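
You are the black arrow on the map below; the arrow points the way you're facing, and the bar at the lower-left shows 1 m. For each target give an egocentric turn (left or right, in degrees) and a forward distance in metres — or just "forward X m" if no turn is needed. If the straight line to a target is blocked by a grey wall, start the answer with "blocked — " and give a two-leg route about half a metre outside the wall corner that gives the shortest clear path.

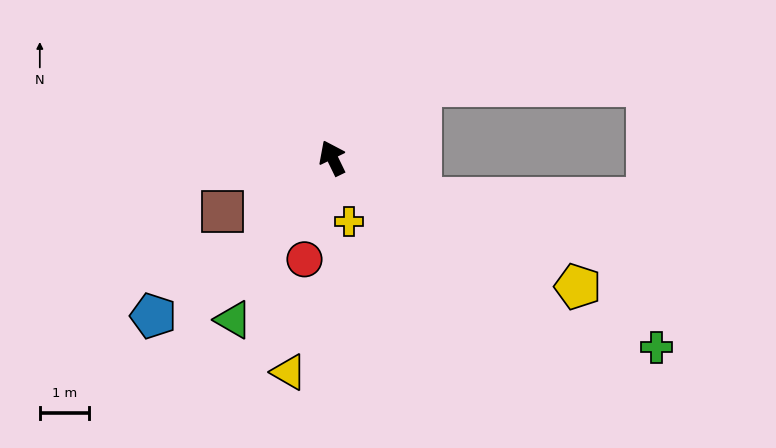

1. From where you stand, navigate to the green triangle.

turn left 123°, forward 3.9 m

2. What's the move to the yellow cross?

turn left 169°, forward 1.3 m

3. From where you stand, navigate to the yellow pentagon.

turn right 144°, forward 5.6 m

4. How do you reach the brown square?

turn left 90°, forward 2.5 m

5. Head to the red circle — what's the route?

turn left 139°, forward 2.1 m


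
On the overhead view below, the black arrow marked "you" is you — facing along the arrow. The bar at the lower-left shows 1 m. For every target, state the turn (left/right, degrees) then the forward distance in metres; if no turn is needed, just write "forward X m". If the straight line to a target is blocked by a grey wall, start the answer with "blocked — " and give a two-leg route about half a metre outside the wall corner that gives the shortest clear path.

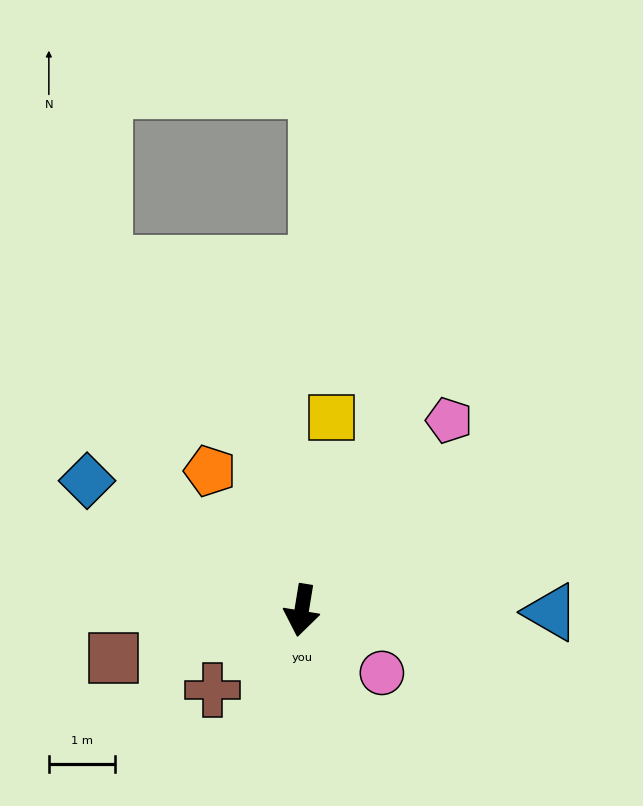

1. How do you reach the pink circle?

turn left 61°, forward 1.5 m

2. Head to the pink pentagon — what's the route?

turn left 151°, forward 3.6 m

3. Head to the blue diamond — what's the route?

turn right 112°, forward 3.8 m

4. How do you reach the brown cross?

turn right 39°, forward 1.8 m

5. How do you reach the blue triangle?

turn left 99°, forward 3.8 m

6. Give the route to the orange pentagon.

turn right 137°, forward 2.5 m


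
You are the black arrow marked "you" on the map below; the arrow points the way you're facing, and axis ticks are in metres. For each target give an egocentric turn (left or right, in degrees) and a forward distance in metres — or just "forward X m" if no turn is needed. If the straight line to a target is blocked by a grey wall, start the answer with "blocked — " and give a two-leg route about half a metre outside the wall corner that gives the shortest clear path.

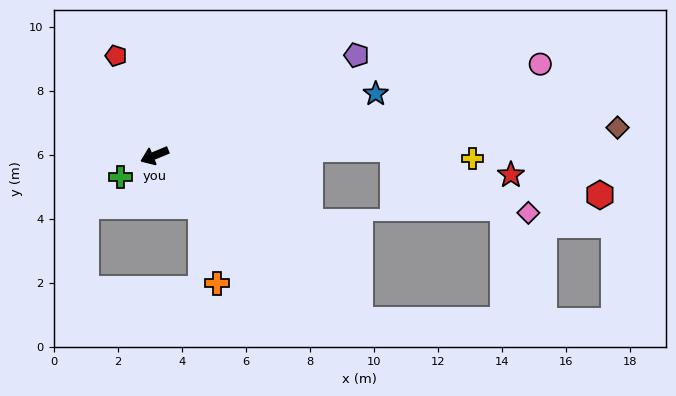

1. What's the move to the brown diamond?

turn left 161°, forward 14.5 m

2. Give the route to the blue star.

turn left 173°, forward 7.2 m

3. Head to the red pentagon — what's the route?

turn right 91°, forward 3.3 m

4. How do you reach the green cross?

turn left 10°, forward 1.3 m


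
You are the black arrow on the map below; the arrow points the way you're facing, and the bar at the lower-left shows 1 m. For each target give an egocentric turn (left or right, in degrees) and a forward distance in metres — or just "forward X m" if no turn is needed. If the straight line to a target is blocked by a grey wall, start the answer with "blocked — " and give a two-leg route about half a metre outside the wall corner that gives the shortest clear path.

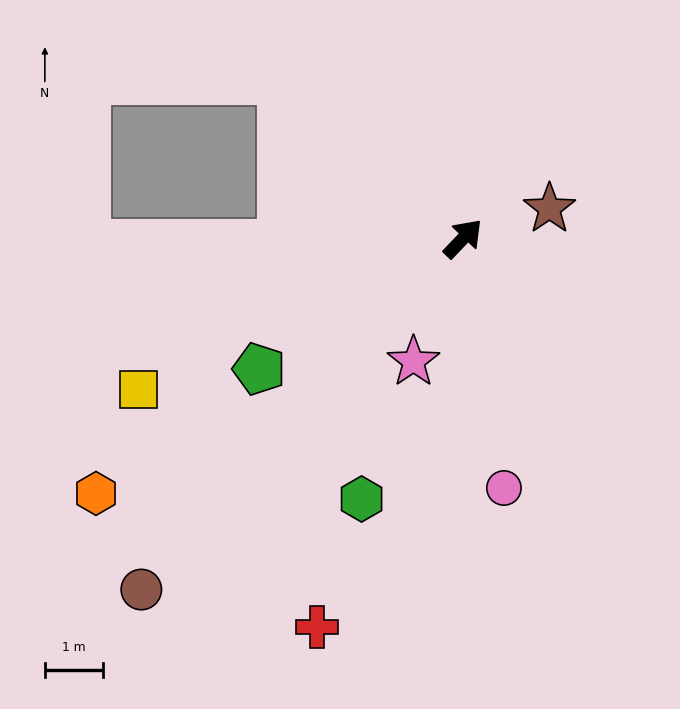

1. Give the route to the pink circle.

turn right 127°, forward 4.3 m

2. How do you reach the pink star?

turn right 158°, forward 2.3 m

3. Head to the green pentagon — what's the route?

turn left 166°, forward 4.1 m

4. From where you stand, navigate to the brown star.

turn right 27°, forward 1.6 m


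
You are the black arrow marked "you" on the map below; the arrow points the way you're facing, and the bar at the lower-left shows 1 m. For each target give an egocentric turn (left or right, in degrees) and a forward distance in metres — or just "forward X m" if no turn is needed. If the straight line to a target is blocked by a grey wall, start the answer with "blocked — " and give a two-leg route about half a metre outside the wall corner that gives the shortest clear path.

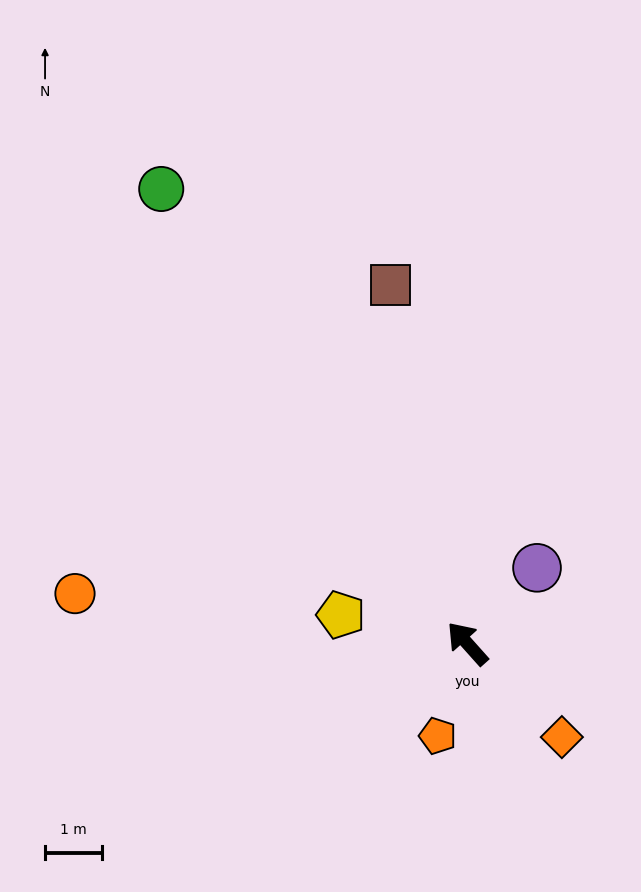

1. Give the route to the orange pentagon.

turn left 120°, forward 1.7 m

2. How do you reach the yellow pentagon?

turn left 35°, forward 2.3 m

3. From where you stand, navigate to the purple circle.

turn right 84°, forward 1.8 m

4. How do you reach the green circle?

turn right 8°, forward 9.7 m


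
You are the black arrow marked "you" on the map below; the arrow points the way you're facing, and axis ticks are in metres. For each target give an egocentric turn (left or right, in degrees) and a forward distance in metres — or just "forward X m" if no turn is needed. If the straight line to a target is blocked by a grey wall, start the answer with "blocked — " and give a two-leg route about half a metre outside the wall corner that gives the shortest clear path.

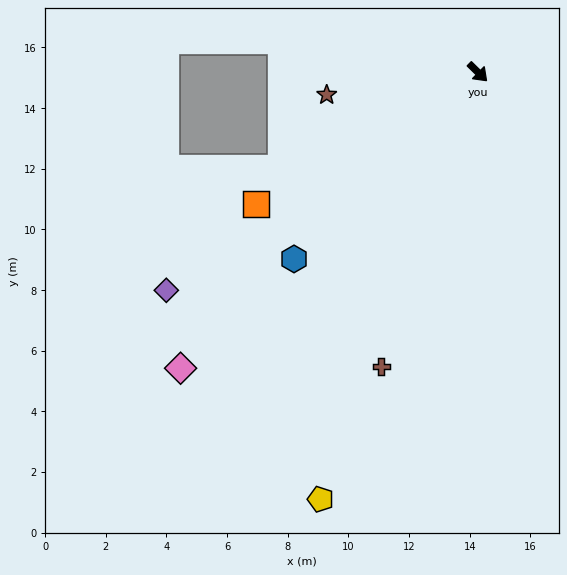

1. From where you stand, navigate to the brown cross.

turn right 64°, forward 10.2 m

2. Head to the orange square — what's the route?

turn right 105°, forward 8.5 m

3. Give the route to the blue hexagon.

turn right 90°, forward 8.6 m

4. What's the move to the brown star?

turn right 127°, forward 5.0 m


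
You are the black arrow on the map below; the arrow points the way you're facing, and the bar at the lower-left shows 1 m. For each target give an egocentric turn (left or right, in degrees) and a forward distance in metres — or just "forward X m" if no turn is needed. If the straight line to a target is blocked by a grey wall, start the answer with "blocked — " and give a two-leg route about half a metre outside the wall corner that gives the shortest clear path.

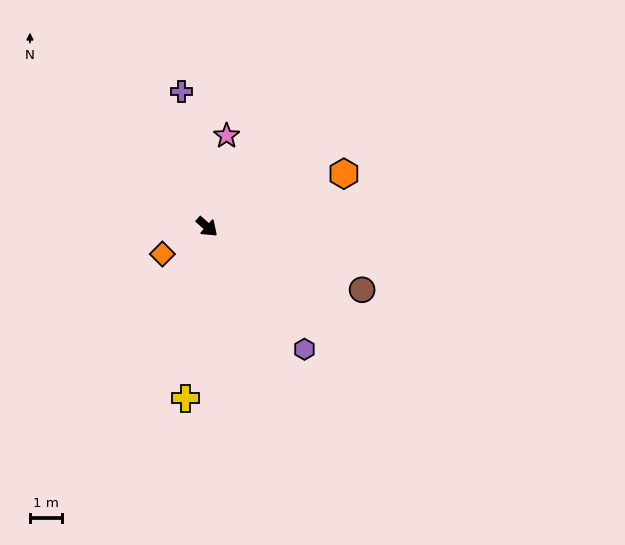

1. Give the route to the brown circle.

turn left 19°, forward 5.2 m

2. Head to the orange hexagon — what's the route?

turn left 63°, forward 4.6 m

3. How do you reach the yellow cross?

turn right 56°, forward 5.4 m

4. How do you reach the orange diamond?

turn right 107°, forward 1.6 m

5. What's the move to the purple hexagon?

turn right 10°, forward 4.9 m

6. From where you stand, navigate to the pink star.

turn left 119°, forward 2.9 m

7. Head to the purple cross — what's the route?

turn left 142°, forward 4.3 m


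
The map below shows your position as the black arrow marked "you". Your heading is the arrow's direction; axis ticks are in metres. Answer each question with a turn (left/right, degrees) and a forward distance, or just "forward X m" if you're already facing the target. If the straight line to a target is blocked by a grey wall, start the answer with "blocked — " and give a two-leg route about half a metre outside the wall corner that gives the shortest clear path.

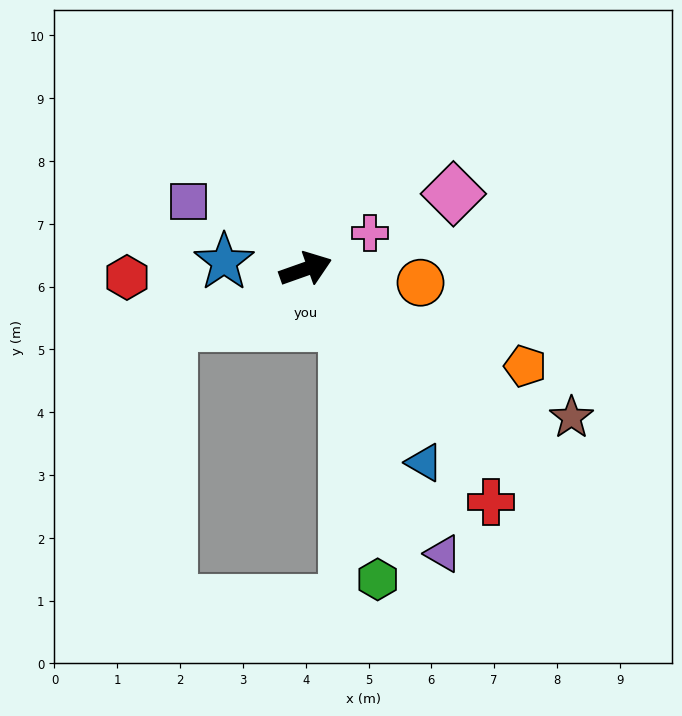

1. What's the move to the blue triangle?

turn right 78°, forward 3.6 m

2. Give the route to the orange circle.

turn right 26°, forward 1.8 m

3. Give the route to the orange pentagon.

turn right 43°, forward 3.8 m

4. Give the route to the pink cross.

turn left 10°, forward 1.2 m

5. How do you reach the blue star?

turn left 156°, forward 1.3 m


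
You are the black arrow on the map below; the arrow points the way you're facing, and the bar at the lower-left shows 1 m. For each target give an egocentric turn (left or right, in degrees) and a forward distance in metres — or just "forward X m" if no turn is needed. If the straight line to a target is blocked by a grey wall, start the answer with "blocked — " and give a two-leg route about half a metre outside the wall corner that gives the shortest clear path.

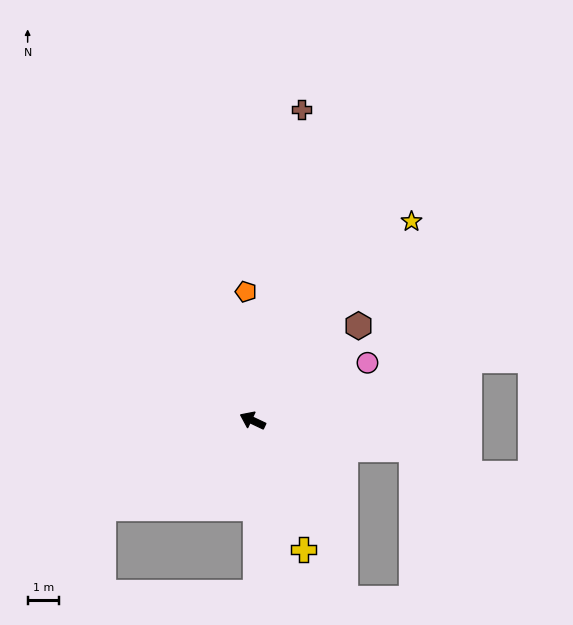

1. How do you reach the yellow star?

turn right 103°, forward 8.1 m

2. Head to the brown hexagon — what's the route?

turn right 113°, forward 4.5 m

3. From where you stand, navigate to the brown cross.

turn right 74°, forward 10.0 m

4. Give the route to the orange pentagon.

turn right 62°, forward 4.1 m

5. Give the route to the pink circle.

turn right 128°, forward 4.1 m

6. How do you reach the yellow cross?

turn left 137°, forward 4.4 m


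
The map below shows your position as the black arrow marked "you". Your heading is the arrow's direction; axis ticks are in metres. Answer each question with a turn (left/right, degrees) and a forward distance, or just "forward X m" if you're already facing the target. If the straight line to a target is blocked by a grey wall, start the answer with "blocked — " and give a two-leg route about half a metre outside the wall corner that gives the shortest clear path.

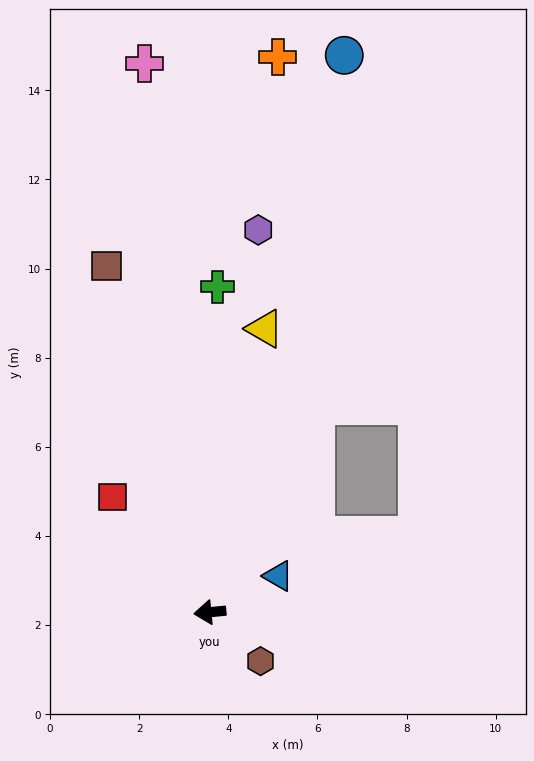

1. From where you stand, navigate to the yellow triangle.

turn right 106°, forward 6.5 m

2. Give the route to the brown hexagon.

turn left 130°, forward 1.6 m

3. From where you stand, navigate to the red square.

turn right 55°, forward 3.4 m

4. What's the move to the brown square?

turn right 79°, forward 8.1 m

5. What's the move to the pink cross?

turn right 89°, forward 12.4 m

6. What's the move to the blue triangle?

turn right 158°, forward 1.7 m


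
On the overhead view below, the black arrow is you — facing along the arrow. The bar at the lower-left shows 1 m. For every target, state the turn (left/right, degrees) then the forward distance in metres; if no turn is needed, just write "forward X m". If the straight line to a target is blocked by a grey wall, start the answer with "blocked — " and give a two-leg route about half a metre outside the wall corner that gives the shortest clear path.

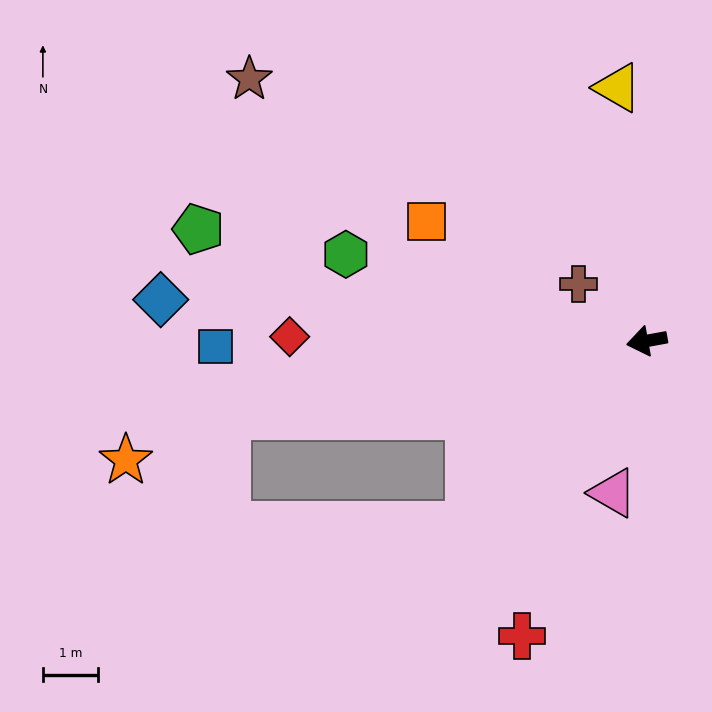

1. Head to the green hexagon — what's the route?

turn right 26°, forward 5.7 m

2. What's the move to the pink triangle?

turn left 67°, forward 2.8 m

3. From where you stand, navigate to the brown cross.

turn right 50°, forward 1.6 m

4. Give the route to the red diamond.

turn right 11°, forward 6.5 m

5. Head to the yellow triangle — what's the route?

turn right 94°, forward 4.6 m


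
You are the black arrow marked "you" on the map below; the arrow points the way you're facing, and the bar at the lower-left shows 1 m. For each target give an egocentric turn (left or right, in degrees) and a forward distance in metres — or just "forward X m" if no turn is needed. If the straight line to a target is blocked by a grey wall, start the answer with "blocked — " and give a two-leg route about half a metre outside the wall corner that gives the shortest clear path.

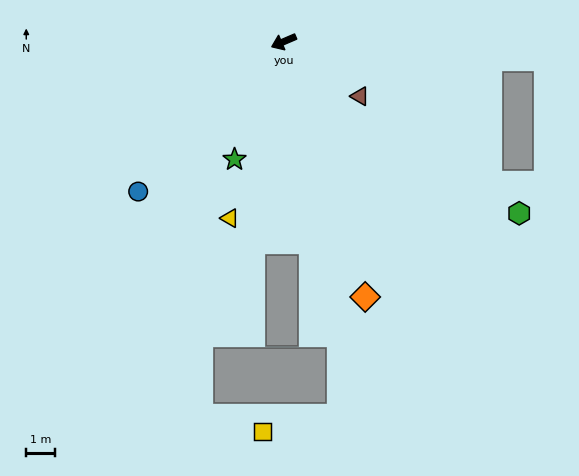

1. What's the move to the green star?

turn left 44°, forward 4.4 m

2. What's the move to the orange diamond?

turn left 84°, forward 9.3 m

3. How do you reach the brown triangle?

turn left 121°, forward 3.2 m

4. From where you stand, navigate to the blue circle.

turn left 23°, forward 7.2 m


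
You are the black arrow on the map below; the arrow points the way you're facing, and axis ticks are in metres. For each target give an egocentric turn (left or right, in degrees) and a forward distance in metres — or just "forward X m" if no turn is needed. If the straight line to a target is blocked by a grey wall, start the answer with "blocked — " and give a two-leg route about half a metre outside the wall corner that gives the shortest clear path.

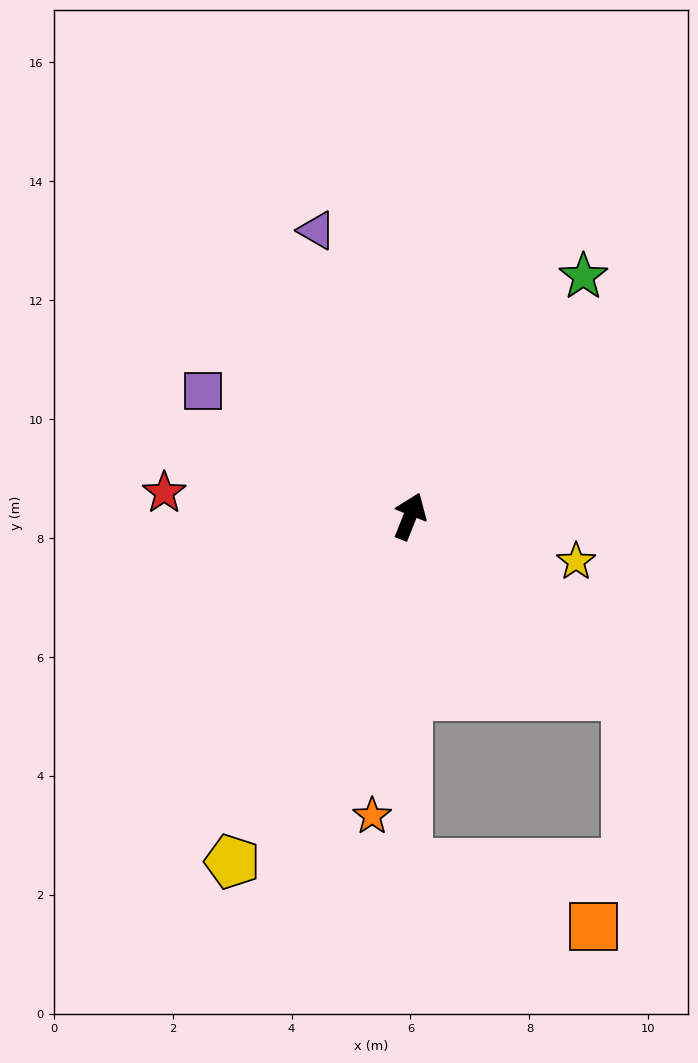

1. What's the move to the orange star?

turn right 165°, forward 5.1 m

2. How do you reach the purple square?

turn left 81°, forward 4.1 m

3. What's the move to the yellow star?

turn right 84°, forward 2.9 m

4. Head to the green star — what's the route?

turn right 14°, forward 5.0 m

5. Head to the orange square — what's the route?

blocked — turn right 159°, forward 5.8 m, then turn left 72°, forward 3.3 m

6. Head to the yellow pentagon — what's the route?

turn left 174°, forward 6.5 m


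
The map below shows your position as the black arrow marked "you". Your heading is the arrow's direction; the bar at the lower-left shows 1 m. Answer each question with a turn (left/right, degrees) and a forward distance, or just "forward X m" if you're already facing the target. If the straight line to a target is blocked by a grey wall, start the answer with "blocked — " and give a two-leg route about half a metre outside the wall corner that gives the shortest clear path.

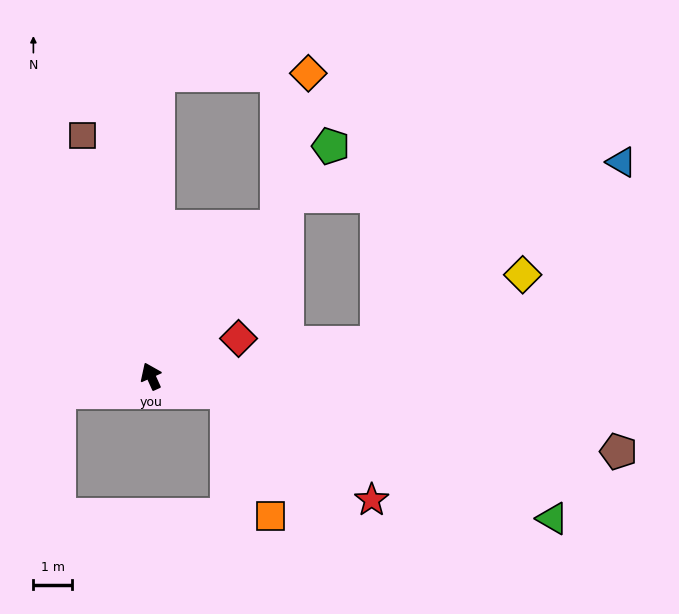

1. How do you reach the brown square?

turn right 8°, forward 6.4 m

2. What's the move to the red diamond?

turn right 91°, forward 2.4 m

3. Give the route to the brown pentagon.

turn right 123°, forward 12.1 m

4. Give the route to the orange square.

blocked — turn right 126°, forward 2.0 m, then turn right 59°, forward 3.4 m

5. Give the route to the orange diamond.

blocked — turn right 64°, forward 5.0 m, then turn left 28°, forward 4.0 m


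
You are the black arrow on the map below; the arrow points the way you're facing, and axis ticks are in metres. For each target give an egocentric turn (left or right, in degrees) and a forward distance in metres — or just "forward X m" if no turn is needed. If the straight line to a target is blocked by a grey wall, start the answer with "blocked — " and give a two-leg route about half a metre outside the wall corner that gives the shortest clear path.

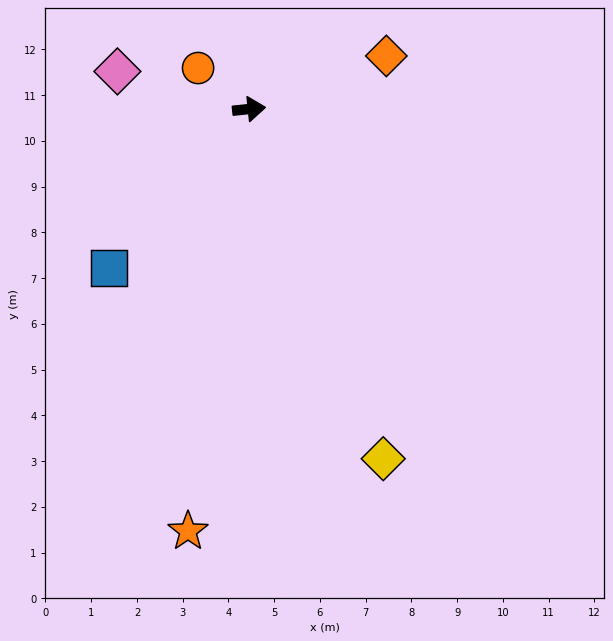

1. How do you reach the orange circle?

turn left 135°, forward 1.4 m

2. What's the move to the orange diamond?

turn left 15°, forward 3.2 m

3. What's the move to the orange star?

turn right 104°, forward 9.3 m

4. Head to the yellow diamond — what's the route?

turn right 75°, forward 8.2 m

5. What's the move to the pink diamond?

turn left 158°, forward 3.0 m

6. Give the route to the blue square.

turn right 137°, forward 4.6 m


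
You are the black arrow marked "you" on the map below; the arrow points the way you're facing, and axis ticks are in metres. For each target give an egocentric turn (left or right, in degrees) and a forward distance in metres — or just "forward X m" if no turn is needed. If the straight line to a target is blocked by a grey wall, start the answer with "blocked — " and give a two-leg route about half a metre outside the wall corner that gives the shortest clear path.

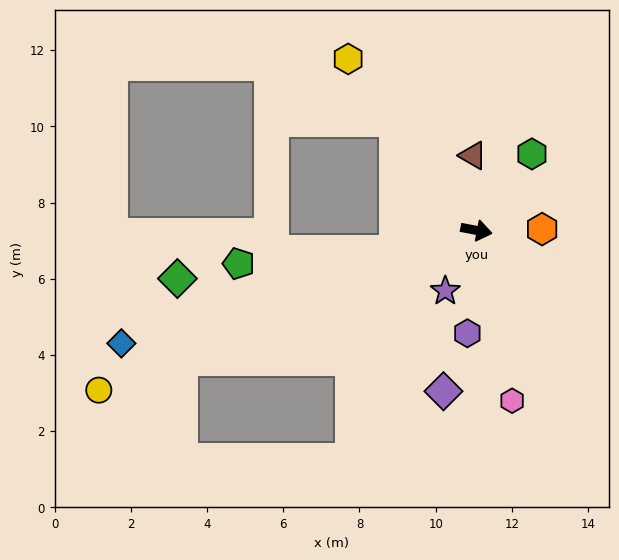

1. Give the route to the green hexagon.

turn left 65°, forward 2.5 m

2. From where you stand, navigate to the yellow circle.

turn right 146°, forward 10.8 m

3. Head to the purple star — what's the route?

turn right 106°, forward 1.8 m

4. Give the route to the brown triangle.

turn left 104°, forward 2.0 m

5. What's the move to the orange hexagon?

turn left 12°, forward 1.7 m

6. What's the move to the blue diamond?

turn right 152°, forward 9.8 m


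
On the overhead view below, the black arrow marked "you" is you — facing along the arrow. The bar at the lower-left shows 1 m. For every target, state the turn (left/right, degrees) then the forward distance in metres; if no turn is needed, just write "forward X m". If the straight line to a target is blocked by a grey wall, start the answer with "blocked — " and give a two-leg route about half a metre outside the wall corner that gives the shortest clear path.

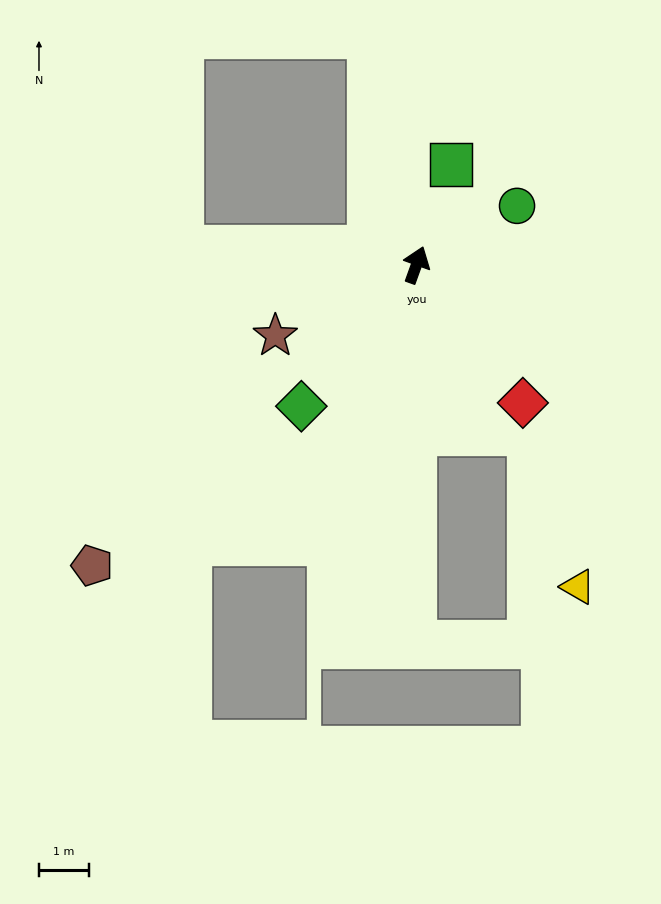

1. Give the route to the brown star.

turn left 136°, forward 3.1 m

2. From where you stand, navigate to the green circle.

turn right 40°, forward 2.3 m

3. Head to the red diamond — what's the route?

turn right 123°, forward 3.5 m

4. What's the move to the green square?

forward 2.1 m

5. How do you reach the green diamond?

turn left 161°, forward 3.6 m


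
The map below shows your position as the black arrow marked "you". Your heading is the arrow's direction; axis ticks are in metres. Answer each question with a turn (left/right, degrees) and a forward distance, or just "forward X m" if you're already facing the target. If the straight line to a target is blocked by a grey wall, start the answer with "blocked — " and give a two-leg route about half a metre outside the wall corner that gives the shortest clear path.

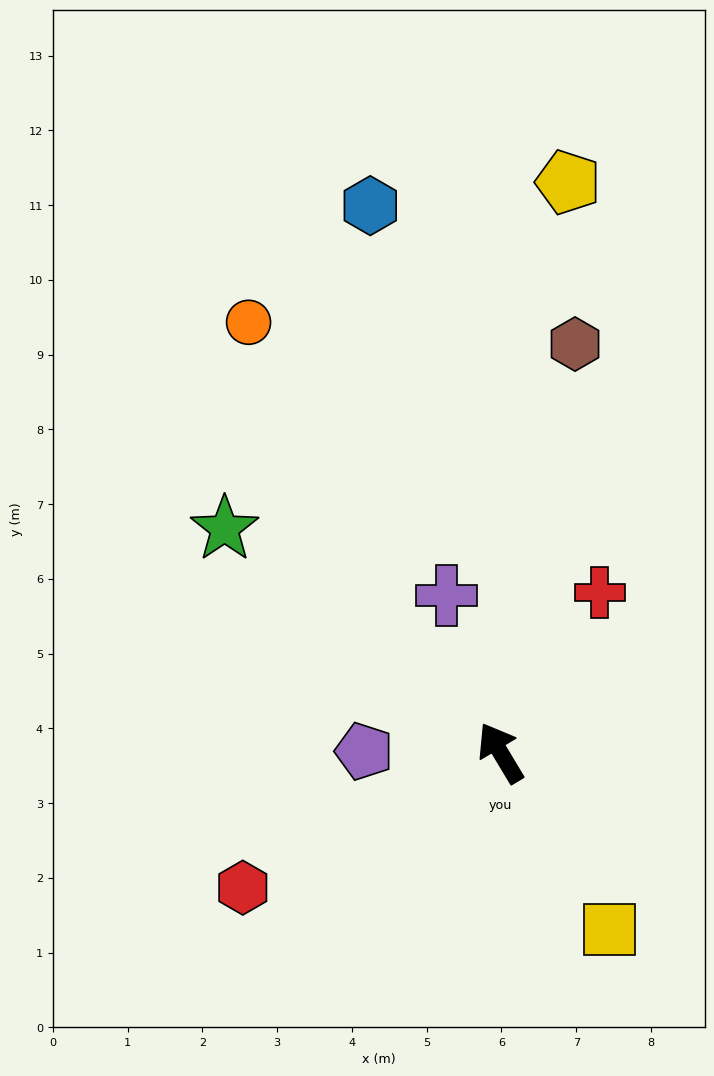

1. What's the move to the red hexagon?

turn left 87°, forward 3.9 m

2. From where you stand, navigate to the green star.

turn left 20°, forward 4.8 m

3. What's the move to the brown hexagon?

turn right 41°, forward 5.6 m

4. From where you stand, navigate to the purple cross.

turn right 12°, forward 2.2 m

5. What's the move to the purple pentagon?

turn left 58°, forward 1.8 m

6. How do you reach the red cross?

turn right 63°, forward 2.5 m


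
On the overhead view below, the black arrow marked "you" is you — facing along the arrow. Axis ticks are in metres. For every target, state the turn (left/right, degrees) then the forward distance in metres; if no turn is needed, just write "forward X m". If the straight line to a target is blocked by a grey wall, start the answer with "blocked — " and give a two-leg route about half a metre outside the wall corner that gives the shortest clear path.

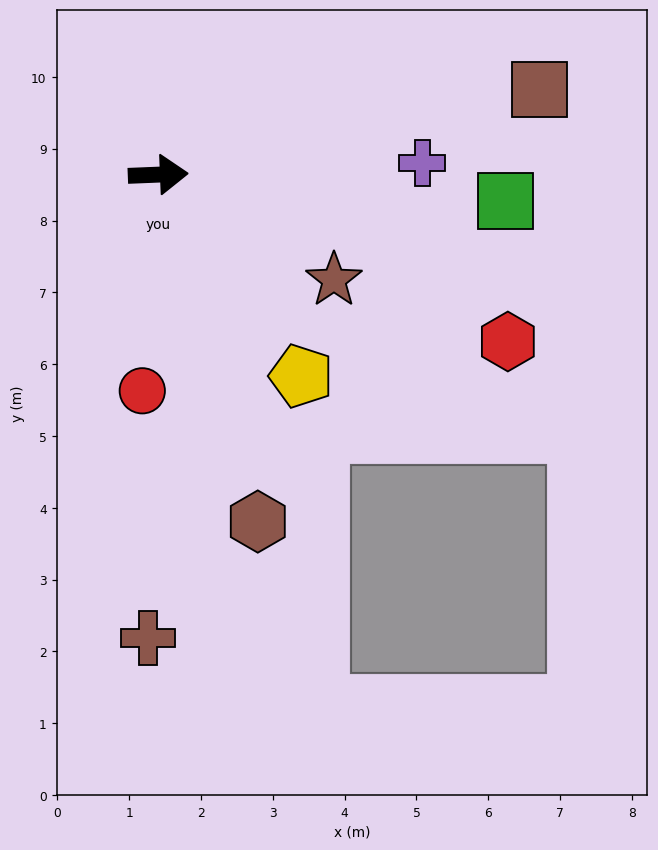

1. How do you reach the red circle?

turn right 97°, forward 3.0 m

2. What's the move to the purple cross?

forward 3.7 m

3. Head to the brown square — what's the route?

turn left 10°, forward 5.4 m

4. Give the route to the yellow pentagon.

turn right 57°, forward 3.4 m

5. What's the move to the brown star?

turn right 33°, forward 2.9 m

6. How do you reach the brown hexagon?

turn right 76°, forward 5.0 m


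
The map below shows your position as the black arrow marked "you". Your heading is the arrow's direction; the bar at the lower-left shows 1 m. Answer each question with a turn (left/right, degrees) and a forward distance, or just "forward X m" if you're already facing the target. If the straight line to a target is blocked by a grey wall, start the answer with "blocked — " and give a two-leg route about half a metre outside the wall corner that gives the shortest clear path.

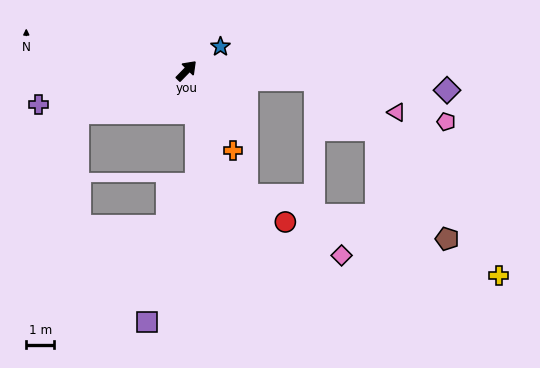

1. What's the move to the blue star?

turn right 10°, forward 1.5 m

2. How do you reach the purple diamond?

turn right 50°, forward 9.4 m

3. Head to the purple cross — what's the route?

turn left 147°, forward 5.5 m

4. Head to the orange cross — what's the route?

turn right 106°, forward 3.3 m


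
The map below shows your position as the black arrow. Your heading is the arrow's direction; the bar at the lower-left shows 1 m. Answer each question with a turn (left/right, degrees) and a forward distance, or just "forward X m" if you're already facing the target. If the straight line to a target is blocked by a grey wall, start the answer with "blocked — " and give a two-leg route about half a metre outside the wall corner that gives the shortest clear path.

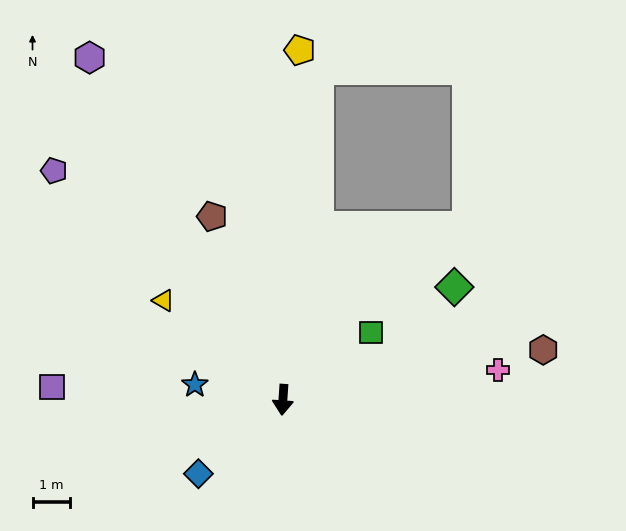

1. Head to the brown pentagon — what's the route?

turn right 155°, forward 5.3 m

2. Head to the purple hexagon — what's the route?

turn right 147°, forward 10.6 m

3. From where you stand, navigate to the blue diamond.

turn right 45°, forward 3.0 m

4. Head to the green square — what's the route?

turn left 131°, forward 3.0 m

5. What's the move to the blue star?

turn right 96°, forward 2.4 m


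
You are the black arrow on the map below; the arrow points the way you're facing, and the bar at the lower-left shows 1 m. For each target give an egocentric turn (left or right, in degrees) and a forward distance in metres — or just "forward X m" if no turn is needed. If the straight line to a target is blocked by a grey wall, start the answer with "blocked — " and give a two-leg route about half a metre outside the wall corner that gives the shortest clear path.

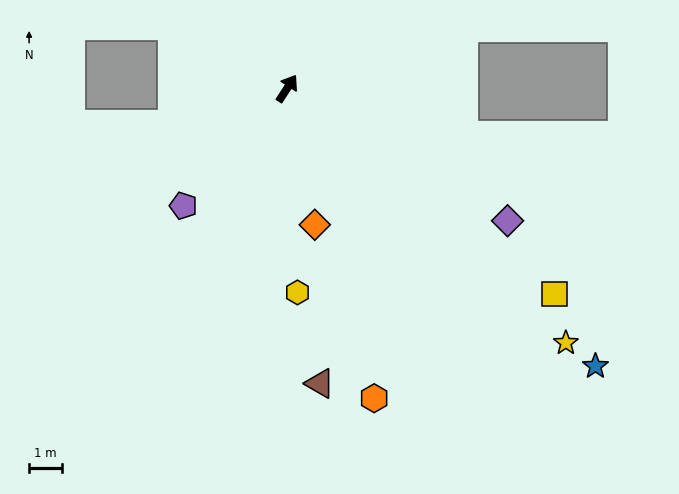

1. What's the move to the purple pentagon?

turn left 171°, forward 4.7 m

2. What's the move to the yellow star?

turn right 99°, forward 11.4 m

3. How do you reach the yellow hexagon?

turn right 144°, forward 6.2 m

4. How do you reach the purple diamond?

turn right 88°, forward 7.8 m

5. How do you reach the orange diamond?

turn right 136°, forward 4.2 m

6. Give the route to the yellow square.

turn right 95°, forward 10.2 m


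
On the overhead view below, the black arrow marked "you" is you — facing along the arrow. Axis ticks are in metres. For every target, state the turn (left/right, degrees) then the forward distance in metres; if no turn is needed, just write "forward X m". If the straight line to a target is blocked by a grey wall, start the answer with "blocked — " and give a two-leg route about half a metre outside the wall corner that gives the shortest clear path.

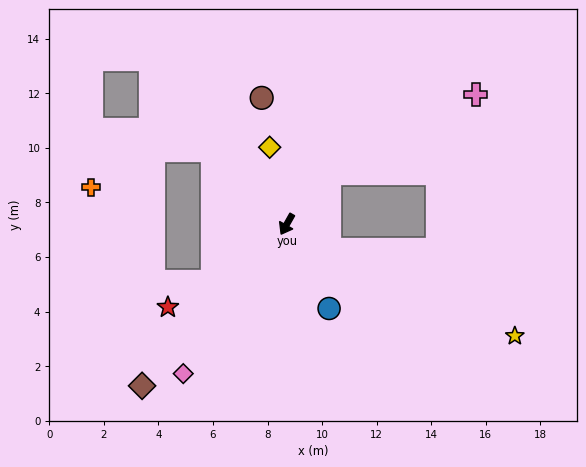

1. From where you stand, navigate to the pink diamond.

turn right 5°, forward 6.7 m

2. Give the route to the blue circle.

turn left 56°, forward 3.5 m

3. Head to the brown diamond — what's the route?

turn right 12°, forward 7.9 m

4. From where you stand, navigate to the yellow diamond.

turn right 138°, forward 2.9 m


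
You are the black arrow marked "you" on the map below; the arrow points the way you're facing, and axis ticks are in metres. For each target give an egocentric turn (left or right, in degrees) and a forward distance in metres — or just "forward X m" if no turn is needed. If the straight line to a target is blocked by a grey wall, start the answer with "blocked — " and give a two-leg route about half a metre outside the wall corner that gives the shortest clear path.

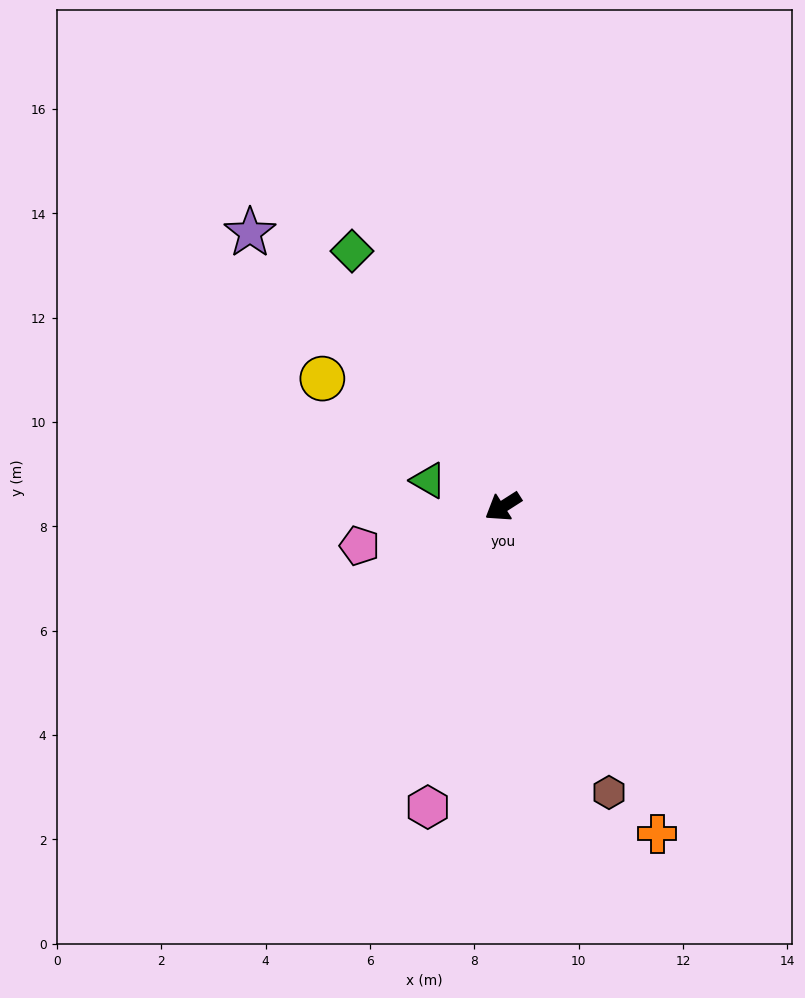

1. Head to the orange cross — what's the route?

turn left 83°, forward 6.9 m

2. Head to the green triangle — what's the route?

turn right 52°, forward 1.5 m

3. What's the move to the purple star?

turn right 80°, forward 7.1 m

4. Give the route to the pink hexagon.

turn left 43°, forward 5.9 m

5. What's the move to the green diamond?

turn right 92°, forward 5.7 m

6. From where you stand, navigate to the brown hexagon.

turn left 78°, forward 5.8 m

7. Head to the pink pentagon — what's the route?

turn right 17°, forward 2.8 m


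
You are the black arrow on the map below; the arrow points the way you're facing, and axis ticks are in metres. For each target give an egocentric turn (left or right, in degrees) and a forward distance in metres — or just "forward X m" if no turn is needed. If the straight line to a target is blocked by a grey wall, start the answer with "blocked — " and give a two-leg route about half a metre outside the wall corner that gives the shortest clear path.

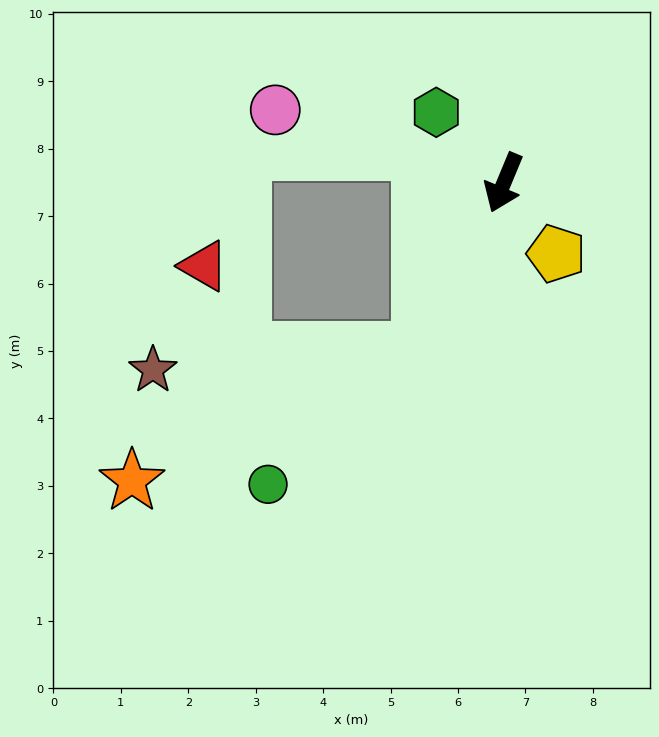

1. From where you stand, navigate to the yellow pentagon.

turn left 59°, forward 1.3 m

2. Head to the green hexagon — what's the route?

turn right 114°, forward 1.4 m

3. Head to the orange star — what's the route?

blocked — turn right 4°, forward 2.8 m, then turn right 39°, forward 4.7 m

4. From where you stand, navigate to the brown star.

blocked — turn right 4°, forward 2.8 m, then turn right 59°, forward 4.0 m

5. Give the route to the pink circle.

turn right 85°, forward 3.6 m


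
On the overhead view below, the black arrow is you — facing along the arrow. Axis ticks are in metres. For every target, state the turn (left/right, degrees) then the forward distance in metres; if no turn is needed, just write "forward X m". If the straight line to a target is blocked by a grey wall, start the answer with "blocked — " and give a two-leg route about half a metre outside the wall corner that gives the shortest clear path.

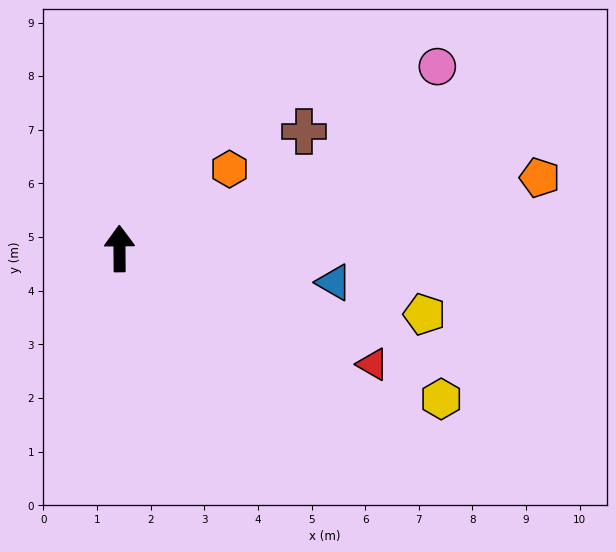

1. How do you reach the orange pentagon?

turn right 81°, forward 7.9 m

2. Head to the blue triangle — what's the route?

turn right 99°, forward 4.0 m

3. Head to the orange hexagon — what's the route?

turn right 55°, forward 2.5 m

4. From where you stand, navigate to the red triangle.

turn right 115°, forward 5.2 m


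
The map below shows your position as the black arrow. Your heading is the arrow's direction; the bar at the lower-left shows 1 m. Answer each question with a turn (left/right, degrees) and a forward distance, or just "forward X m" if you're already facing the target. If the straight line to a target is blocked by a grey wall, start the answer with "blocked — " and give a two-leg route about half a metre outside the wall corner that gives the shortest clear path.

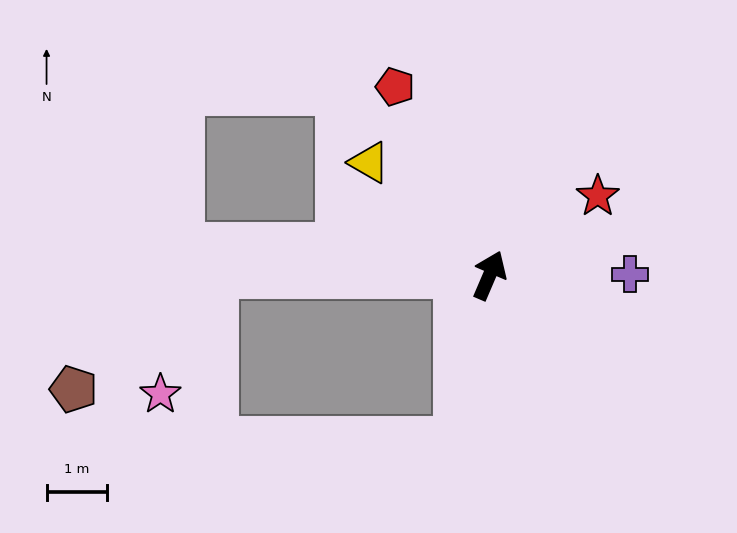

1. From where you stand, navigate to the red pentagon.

turn left 50°, forward 3.5 m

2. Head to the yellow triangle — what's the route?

turn left 70°, forward 2.7 m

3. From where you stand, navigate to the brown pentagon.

blocked — turn left 113°, forward 4.6 m, then turn left 40°, forward 3.0 m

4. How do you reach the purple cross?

turn right 67°, forward 2.3 m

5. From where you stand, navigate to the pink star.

blocked — turn left 113°, forward 4.6 m, then turn left 67°, forward 2.2 m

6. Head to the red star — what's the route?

turn right 31°, forward 2.2 m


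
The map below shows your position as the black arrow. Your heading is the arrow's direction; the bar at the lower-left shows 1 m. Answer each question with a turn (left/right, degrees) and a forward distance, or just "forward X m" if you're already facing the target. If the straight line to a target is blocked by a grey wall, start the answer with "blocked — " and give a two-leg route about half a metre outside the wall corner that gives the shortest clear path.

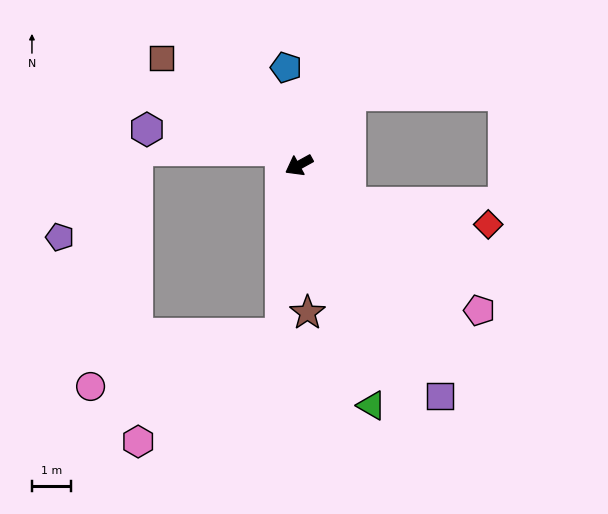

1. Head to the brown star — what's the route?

turn left 64°, forward 3.8 m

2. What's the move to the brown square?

turn right 67°, forward 4.5 m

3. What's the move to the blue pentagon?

turn right 111°, forward 2.6 m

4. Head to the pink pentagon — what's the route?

turn left 112°, forward 6.0 m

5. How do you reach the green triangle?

turn left 78°, forward 6.5 m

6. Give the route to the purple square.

turn left 93°, forward 7.0 m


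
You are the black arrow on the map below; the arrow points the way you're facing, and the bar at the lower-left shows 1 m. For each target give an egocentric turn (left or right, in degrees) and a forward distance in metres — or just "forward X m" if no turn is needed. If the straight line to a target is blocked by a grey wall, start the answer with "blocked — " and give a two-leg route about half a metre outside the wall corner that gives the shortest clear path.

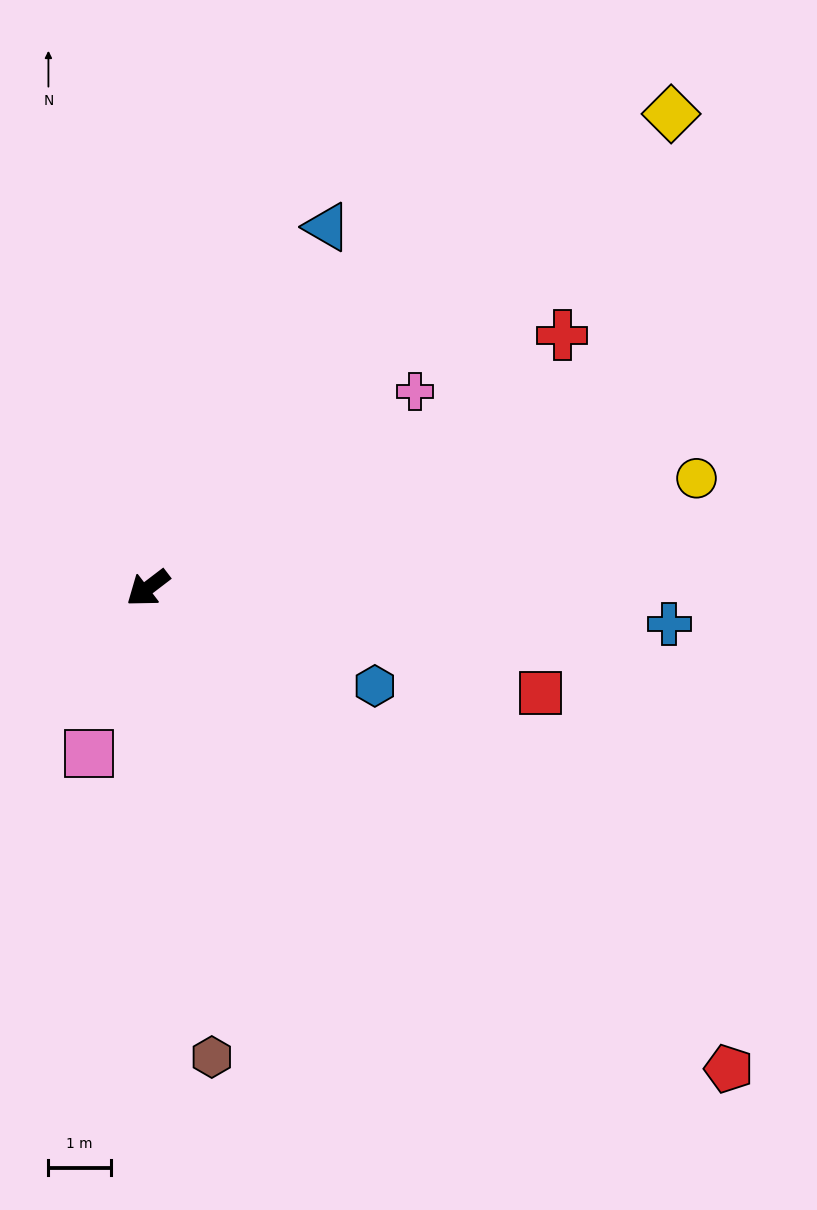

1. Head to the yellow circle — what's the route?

turn left 154°, forward 9.0 m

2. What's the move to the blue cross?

turn left 139°, forward 8.4 m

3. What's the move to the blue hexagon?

turn left 119°, forward 4.0 m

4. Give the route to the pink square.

turn left 33°, forward 2.8 m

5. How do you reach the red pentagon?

turn left 103°, forward 12.1 m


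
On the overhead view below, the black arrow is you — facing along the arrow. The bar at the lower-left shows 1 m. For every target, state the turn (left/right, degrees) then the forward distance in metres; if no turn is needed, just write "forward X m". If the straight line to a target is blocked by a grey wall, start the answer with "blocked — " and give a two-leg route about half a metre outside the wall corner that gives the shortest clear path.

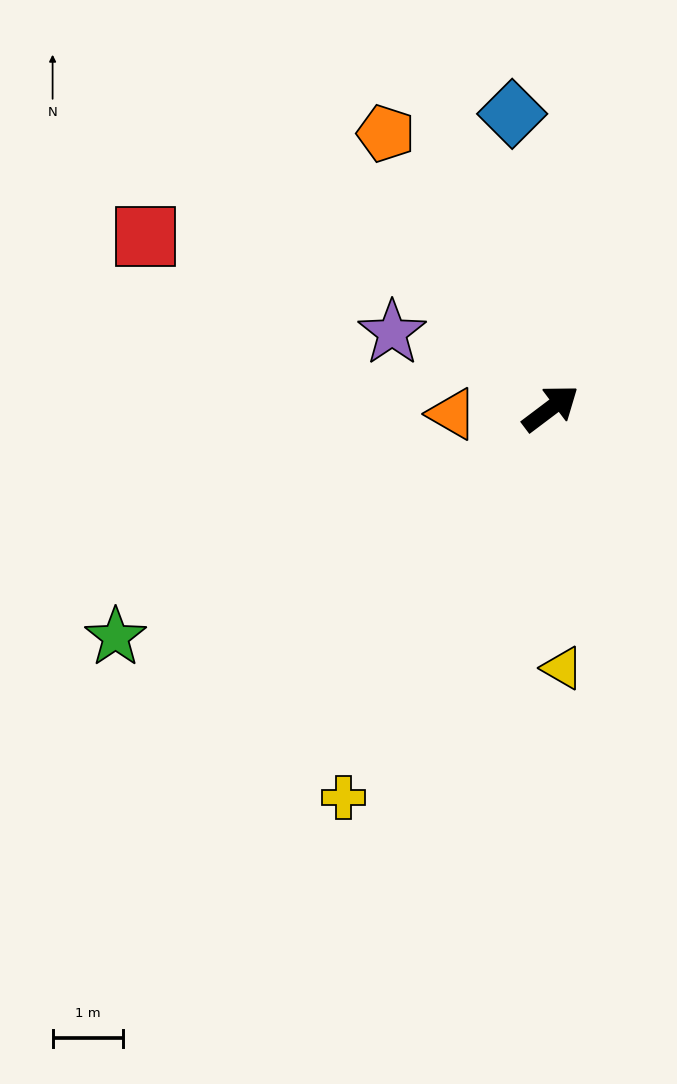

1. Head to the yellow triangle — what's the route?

turn right 124°, forward 3.7 m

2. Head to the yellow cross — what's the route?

turn right 155°, forward 6.3 m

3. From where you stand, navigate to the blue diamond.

turn left 60°, forward 4.2 m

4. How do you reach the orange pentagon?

turn left 84°, forward 4.6 m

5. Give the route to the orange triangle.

turn left 146°, forward 1.4 m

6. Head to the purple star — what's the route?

turn left 118°, forward 2.5 m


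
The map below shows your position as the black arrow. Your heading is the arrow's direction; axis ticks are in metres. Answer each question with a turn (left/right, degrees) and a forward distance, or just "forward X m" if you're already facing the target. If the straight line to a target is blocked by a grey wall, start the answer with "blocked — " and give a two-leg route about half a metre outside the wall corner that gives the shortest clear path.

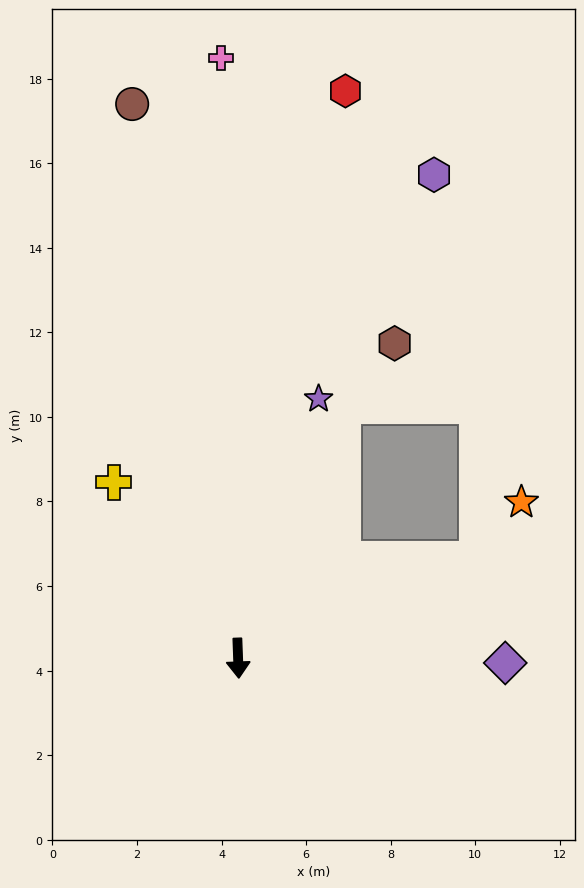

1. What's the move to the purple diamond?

turn left 87°, forward 6.3 m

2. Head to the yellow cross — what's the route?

turn right 147°, forward 5.1 m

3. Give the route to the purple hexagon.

turn left 156°, forward 12.3 m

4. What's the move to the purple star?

turn left 161°, forward 6.4 m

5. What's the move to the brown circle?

turn right 171°, forward 13.3 m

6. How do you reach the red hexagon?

turn left 167°, forward 13.7 m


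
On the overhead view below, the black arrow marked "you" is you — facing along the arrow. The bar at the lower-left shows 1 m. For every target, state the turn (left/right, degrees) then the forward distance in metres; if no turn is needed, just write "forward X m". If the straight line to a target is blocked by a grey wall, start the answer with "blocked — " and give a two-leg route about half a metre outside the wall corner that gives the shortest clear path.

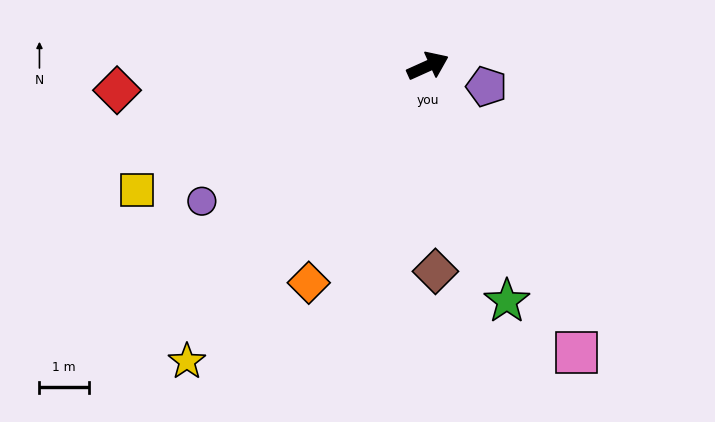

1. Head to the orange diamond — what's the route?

turn right 143°, forward 5.0 m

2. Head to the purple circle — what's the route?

turn right 173°, forward 5.3 m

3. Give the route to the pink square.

turn right 87°, forward 6.5 m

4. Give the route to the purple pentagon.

turn right 44°, forward 1.3 m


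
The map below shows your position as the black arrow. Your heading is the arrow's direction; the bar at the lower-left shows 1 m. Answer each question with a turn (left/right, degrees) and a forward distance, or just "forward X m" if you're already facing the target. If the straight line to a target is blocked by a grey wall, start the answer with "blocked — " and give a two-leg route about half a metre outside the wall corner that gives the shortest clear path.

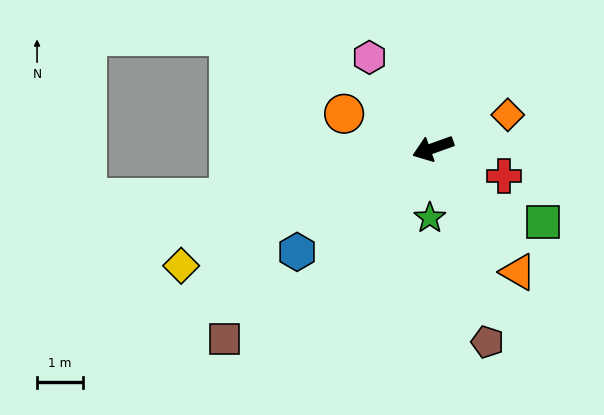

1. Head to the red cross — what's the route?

turn left 139°, forward 1.7 m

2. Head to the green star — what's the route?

turn left 68°, forward 1.5 m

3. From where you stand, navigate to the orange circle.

turn right 41°, forward 2.1 m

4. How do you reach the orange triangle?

turn left 105°, forward 3.3 m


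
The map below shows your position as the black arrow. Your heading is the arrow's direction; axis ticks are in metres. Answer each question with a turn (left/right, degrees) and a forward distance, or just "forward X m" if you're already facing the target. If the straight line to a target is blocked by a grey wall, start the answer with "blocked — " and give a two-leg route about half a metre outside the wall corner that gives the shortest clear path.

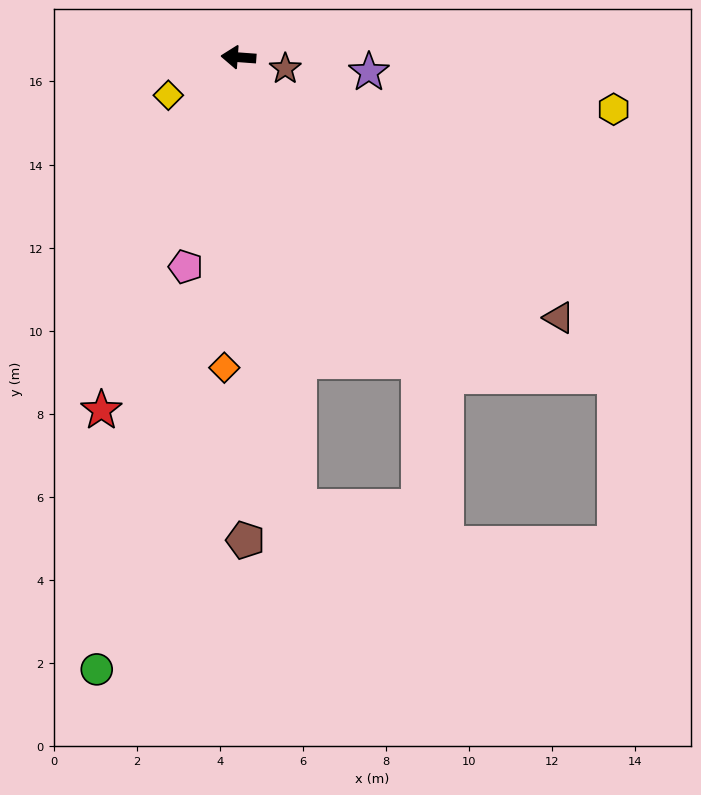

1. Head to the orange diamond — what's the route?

turn left 92°, forward 7.5 m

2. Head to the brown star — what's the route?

turn left 171°, forward 1.2 m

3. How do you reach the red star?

turn left 73°, forward 9.1 m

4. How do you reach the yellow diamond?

turn left 33°, forward 1.9 m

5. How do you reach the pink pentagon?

turn left 80°, forward 5.2 m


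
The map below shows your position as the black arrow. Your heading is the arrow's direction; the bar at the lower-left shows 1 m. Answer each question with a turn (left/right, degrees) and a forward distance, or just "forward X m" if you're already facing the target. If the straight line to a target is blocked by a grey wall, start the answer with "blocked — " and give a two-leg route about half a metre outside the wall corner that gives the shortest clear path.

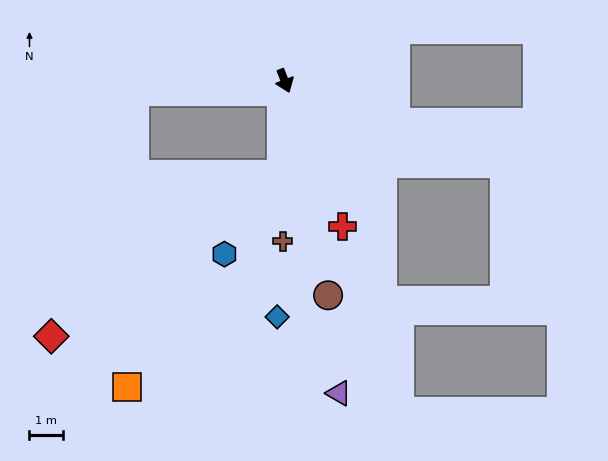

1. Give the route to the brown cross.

turn right 22°, forward 4.7 m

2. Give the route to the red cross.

forward 4.6 m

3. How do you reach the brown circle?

turn right 10°, forward 6.5 m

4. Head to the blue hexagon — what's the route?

blocked — turn right 23°, forward 2.8 m, then turn right 33°, forward 2.9 m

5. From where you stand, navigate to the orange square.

blocked — turn right 107°, forward 4.4 m, then turn left 84°, forward 8.7 m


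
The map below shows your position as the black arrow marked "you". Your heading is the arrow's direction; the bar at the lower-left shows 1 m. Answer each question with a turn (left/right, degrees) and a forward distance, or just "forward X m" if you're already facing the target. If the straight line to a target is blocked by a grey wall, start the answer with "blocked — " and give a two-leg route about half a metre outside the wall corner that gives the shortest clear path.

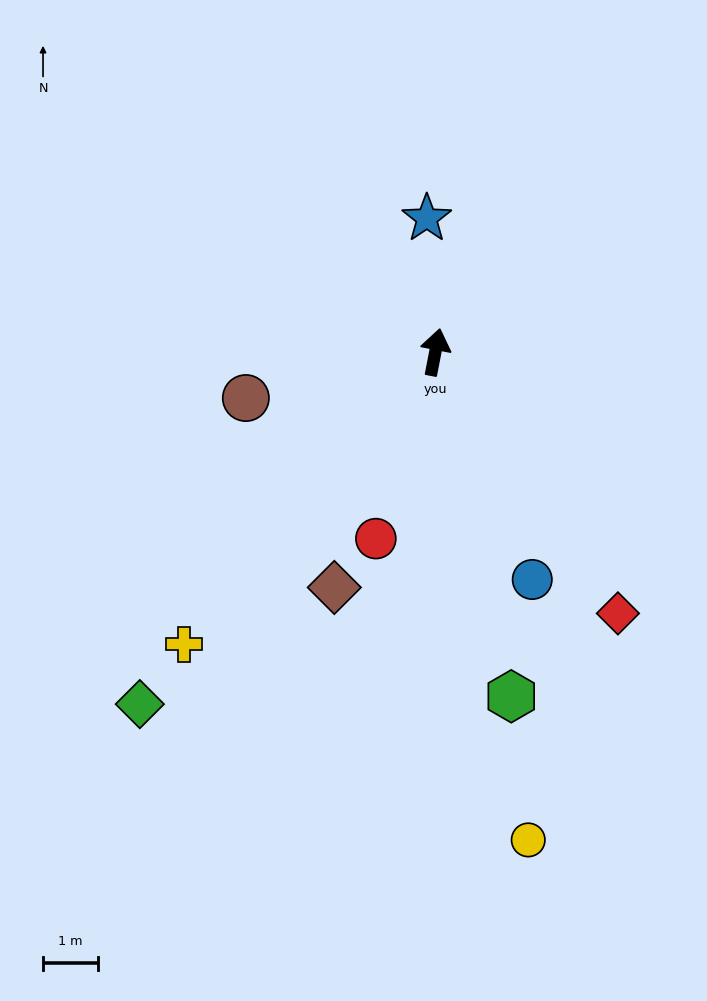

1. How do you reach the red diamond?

turn right 134°, forward 5.8 m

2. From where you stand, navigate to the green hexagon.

turn right 157°, forward 6.4 m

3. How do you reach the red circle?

turn left 173°, forward 3.6 m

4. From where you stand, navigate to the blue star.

turn left 15°, forward 2.4 m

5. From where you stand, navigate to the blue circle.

turn right 146°, forward 4.5 m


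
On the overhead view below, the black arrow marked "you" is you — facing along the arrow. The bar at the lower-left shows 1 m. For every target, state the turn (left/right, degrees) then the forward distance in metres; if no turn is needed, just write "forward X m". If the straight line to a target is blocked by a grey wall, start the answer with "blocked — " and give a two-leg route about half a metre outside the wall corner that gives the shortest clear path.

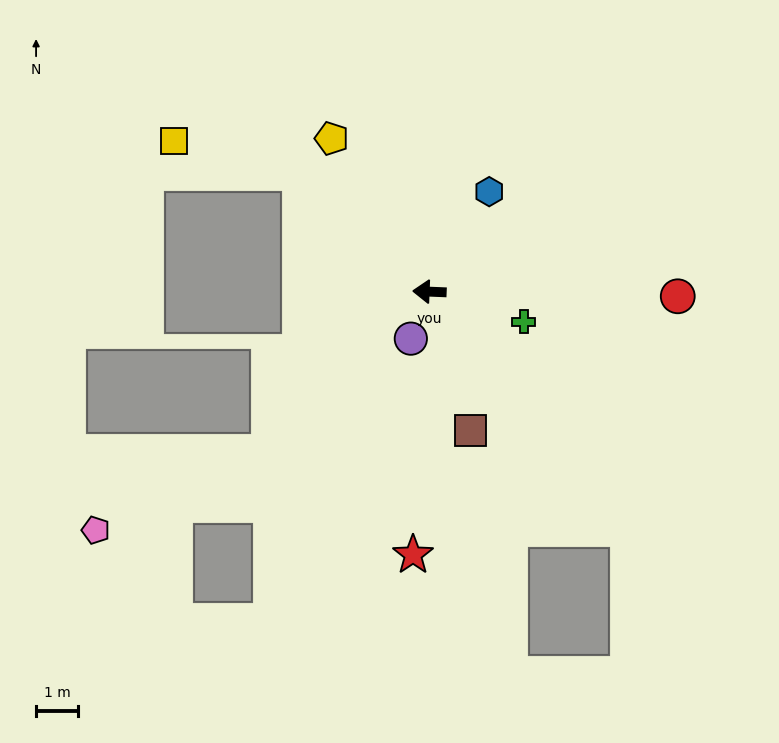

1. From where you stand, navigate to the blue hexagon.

turn right 119°, forward 2.8 m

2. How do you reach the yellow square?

blocked — turn right 40°, forward 4.2 m, then turn left 28°, forward 3.1 m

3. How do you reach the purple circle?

turn left 71°, forward 1.2 m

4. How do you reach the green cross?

turn left 165°, forward 2.4 m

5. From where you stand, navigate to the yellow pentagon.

turn right 55°, forward 4.4 m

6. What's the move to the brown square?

turn left 109°, forward 3.5 m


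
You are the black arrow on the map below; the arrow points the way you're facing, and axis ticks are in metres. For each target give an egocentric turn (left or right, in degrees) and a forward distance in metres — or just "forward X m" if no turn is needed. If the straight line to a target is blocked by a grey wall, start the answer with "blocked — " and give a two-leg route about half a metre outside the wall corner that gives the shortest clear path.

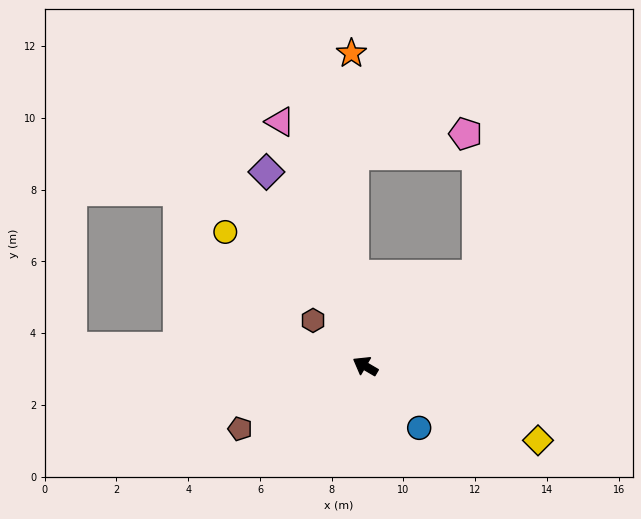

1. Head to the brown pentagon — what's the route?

turn left 57°, forward 3.9 m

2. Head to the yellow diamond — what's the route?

turn right 173°, forward 5.2 m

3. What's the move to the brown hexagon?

turn right 11°, forward 1.9 m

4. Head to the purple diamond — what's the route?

turn right 33°, forward 6.1 m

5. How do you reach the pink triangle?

turn right 40°, forward 7.2 m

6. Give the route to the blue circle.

turn left 161°, forward 2.3 m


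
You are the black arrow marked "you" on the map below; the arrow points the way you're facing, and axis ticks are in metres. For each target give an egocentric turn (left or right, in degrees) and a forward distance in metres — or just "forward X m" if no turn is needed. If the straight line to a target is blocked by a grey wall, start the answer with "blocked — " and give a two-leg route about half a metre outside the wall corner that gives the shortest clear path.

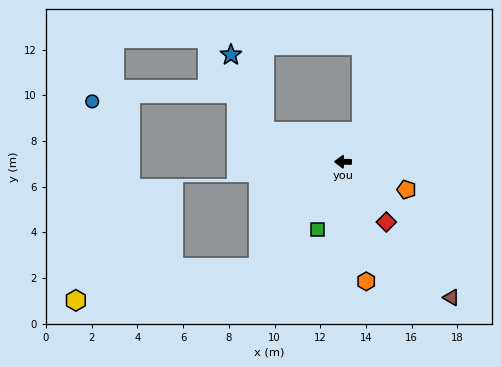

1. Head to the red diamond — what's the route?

turn left 127°, forward 3.2 m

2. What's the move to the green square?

turn left 70°, forward 3.2 m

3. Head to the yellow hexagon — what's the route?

blocked — turn left 52°, forward 5.9 m, then turn right 41°, forward 8.1 m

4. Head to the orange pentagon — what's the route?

turn left 157°, forward 3.0 m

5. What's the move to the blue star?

blocked — turn right 20°, forward 3.7 m, then turn right 46°, forward 3.7 m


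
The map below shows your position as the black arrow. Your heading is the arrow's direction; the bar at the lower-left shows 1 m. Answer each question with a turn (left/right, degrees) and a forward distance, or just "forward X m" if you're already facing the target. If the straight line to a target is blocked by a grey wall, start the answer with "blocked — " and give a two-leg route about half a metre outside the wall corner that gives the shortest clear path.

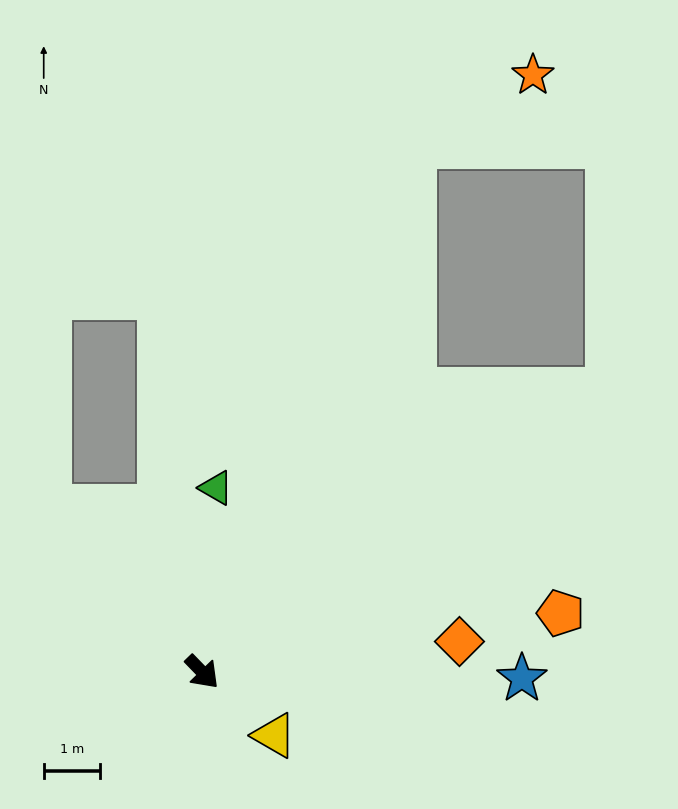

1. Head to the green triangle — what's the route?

turn left 132°, forward 3.3 m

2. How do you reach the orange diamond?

turn left 53°, forward 4.6 m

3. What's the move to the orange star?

blocked — turn left 114°, forward 10.1 m, then turn right 38°, forward 2.5 m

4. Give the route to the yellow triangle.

turn left 4°, forward 1.7 m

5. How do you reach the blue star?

turn left 45°, forward 5.7 m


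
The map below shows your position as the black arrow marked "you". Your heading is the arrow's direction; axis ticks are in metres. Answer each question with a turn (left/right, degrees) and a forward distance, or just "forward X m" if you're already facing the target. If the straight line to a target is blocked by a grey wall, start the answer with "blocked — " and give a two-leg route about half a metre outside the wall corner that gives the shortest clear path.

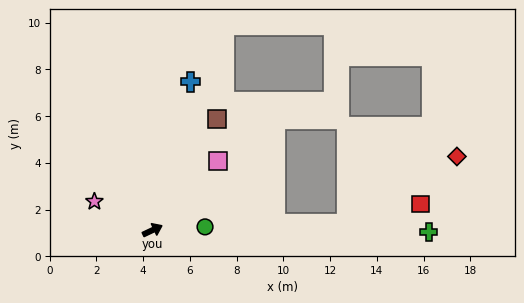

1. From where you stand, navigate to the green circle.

turn right 22°, forward 2.3 m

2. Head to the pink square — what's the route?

turn left 21°, forward 4.1 m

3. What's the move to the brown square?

turn left 35°, forward 5.5 m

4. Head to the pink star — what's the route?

turn left 128°, forward 2.8 m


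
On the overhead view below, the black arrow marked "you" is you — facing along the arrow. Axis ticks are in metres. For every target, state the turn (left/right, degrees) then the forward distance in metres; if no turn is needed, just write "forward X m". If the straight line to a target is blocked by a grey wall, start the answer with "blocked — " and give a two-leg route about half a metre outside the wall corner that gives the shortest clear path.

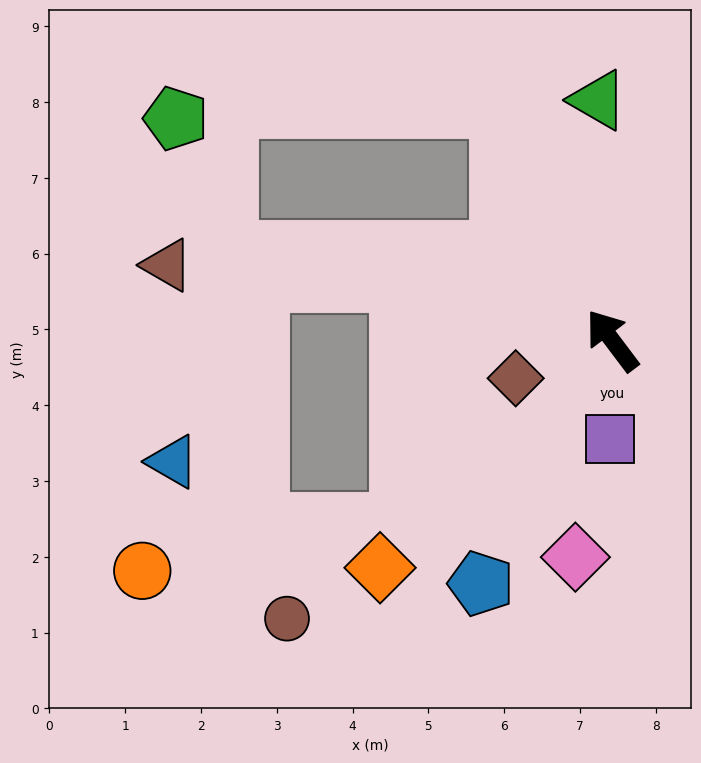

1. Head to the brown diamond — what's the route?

turn left 74°, forward 1.4 m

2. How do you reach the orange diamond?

turn left 97°, forward 4.3 m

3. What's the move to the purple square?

turn left 142°, forward 1.3 m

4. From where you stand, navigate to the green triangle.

turn right 34°, forward 3.2 m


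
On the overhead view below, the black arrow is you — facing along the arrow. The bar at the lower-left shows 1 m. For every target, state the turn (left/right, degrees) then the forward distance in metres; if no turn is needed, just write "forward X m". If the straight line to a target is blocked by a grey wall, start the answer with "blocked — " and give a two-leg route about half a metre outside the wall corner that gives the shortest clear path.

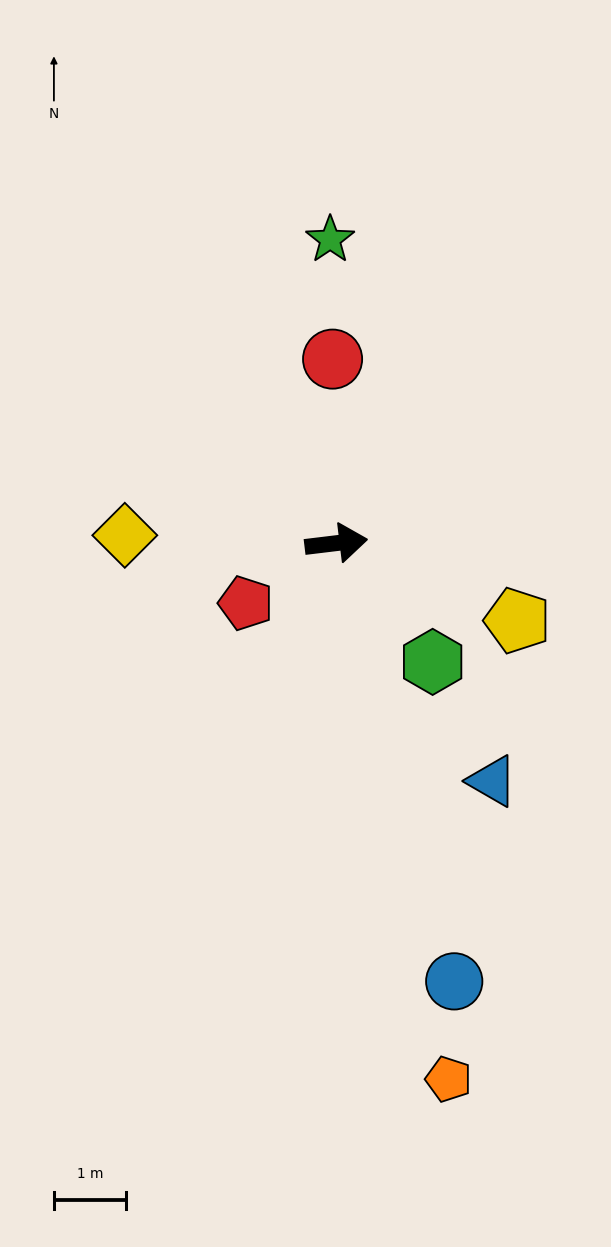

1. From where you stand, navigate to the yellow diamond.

turn left 171°, forward 3.0 m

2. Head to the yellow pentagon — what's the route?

turn right 30°, forward 2.7 m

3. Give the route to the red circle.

turn left 84°, forward 2.6 m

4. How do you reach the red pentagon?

turn right 153°, forward 1.5 m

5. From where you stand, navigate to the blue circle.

turn right 82°, forward 6.3 m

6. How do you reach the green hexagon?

turn right 58°, forward 2.1 m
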